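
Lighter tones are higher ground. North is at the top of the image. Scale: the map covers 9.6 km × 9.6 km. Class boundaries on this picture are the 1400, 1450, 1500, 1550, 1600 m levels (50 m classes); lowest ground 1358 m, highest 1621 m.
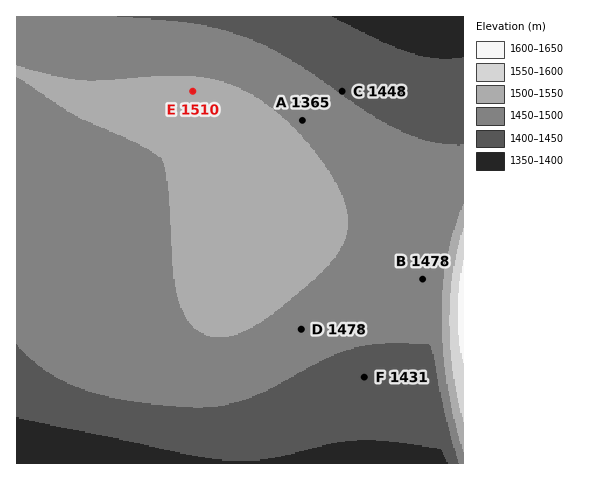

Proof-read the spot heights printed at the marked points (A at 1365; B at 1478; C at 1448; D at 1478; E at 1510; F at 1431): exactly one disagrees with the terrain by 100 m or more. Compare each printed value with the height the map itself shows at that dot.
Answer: A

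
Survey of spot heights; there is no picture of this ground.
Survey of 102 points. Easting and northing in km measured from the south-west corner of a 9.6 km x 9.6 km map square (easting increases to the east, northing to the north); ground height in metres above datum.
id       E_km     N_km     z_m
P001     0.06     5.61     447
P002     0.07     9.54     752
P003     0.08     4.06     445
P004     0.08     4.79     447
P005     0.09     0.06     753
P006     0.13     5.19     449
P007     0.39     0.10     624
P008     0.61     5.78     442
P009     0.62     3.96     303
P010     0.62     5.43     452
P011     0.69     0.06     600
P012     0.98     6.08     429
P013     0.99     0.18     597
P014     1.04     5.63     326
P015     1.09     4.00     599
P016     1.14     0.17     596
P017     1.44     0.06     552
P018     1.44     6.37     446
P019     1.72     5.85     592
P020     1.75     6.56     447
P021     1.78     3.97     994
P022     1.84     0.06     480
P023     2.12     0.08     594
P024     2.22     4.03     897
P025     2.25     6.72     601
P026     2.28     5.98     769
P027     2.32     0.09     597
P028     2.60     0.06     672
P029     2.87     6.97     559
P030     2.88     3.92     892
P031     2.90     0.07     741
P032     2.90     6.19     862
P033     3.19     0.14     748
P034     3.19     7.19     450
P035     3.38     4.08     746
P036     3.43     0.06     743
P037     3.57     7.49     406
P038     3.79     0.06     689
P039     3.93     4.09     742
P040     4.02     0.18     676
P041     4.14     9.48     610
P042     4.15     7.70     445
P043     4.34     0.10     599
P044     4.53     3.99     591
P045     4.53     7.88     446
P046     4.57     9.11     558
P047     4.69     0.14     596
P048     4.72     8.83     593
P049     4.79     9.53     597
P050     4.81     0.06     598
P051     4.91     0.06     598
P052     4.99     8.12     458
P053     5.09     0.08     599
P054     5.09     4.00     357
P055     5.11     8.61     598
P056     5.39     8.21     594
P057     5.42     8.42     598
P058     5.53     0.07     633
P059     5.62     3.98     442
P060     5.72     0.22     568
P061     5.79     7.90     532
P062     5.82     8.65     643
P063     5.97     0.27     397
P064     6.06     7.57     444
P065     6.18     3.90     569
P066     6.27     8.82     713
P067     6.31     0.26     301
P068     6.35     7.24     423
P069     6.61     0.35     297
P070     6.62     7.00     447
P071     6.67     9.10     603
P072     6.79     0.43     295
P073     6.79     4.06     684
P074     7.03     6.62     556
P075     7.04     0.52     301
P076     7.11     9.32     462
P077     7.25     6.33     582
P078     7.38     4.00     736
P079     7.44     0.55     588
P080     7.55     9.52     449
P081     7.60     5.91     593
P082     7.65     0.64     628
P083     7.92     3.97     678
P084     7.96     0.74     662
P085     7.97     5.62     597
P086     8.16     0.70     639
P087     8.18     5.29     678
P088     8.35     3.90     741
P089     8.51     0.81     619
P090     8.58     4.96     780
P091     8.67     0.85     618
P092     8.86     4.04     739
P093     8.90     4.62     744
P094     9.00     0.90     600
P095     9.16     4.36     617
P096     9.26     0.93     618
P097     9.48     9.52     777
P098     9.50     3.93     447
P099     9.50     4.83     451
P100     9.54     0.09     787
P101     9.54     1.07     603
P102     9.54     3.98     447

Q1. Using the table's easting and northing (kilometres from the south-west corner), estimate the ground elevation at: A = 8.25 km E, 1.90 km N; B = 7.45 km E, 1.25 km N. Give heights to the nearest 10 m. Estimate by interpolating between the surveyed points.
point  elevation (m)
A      590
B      600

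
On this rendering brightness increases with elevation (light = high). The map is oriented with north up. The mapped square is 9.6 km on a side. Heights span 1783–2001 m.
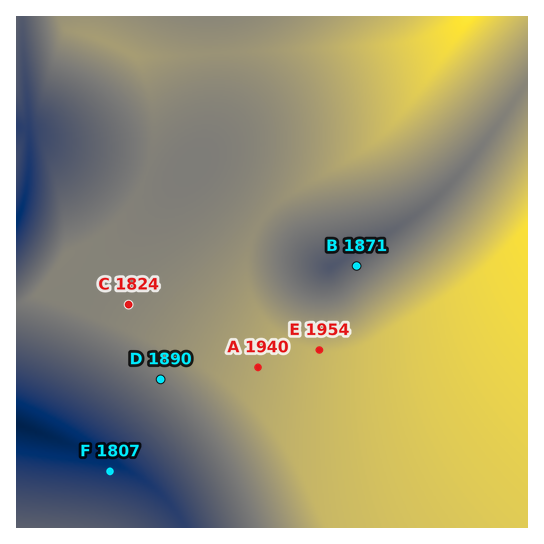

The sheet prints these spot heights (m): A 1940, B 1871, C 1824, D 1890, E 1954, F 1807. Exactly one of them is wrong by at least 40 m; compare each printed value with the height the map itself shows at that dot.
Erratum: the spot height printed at C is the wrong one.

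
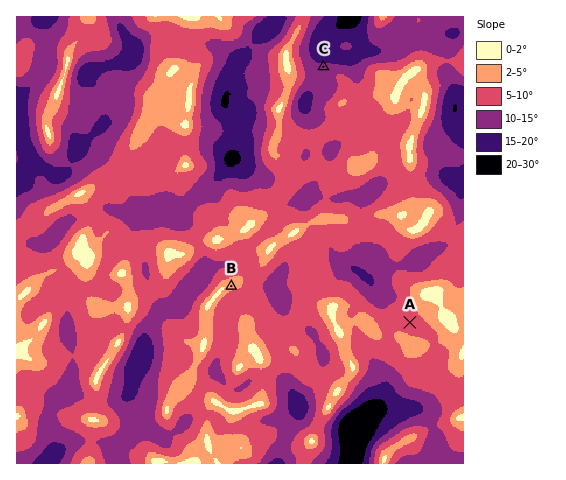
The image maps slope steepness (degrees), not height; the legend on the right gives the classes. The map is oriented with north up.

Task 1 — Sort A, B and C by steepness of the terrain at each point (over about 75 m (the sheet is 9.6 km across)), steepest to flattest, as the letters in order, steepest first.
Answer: C A B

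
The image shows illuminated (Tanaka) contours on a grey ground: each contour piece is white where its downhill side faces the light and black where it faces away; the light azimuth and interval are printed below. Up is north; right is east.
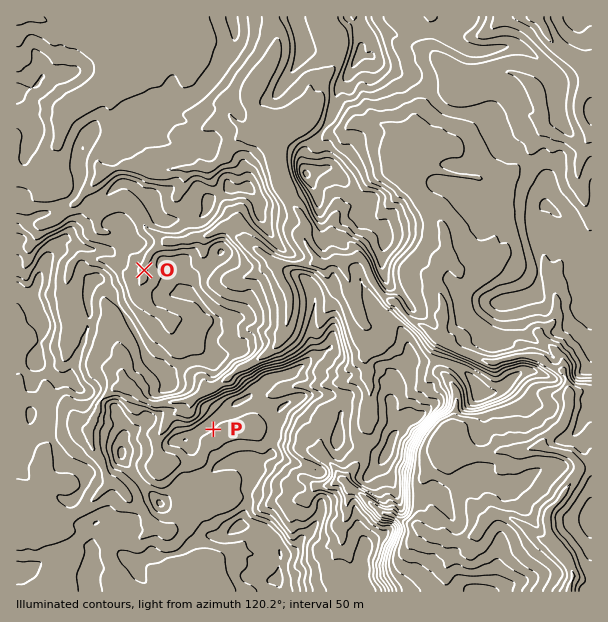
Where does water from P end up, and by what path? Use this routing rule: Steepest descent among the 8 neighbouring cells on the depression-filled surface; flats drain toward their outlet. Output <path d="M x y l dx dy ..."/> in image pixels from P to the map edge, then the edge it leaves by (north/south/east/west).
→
<path d="M213 429l3 3 0 5-12 12-4 12-5 3-9 0-1-2-11 0-1 2-6 0-9-12 0-14 4-6 6-13 5-5 3 0 1-1 9 0 5-6 0-6 1-2 2 0 4-4 9-5 3-3 3 0 6-3 3-3 5-1 13-12 3 0 9-5 8-6 4-1 17-15 0-3 4-6 0-3 2-2 0-6 1-1 0-20-1-1 0-3-3-6-3-3 0-18 4-5 27 0 2-1 15 0 4-3 26 0 3 1 7 8 0 3 6 10 0 3 3 3 0 2 11 10 6 3 18 18 12 6 7 8 3 1 5 0 1 2 5 0 12 12 6 3 3 0 4 3 3 0 5 3 7 1 2 2 10 0 6-3 12-2 2-1 12 0 1 1 8 0 6 3 7 8 3 1 5 0 0 2 6 6 1 3 0 7 2 2 0 19-2 2 0 4-1 2 0 3-3 6-14 12-1 0-5 4 0 3 8 6 6 0 1 2 12 3 8 7 1 3 0 6-6 8-1 4-5 5 0 1-1 0-3 3-3 8-11 10-1 3 0 17 3 4 0 3 3 5 0 3 1 0 14 13 0 5 1 1 0 3 3 6 0 5-1 1-3 12"/>
exit: south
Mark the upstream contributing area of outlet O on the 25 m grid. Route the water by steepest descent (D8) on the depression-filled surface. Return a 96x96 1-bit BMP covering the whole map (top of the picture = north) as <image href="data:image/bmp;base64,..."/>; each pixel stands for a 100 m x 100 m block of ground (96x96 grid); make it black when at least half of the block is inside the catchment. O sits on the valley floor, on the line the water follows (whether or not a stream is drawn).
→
<image width="96" height="96" href="data:image/bmp;base64,Qk2+BAAAAAAAAD4AAAAoAAAAYAAAAGAAAAABAAEAAAAAAIAEAAATCwAAEwsAAAIAAAAAAAAA////AAAAAAAAAAAAAAAAAAAAAAAAAAAAAAAAAAAAAAAAAAAAAAAAAAAAAAAAAAAAAAAAAAAAAAAAAAAAAAAAAAAAAAAAAAAAAAAAAAAAAAAAAAAAAAAAAAAAAAAAAAAAAAAAAAAAAAAAAAAAAAAAAAAAAAAAAAAAAAAAAAAAAAAAAAAAAAAAAAAAAAAAAAAAAAAAAAAAAAAAAAAAAAAAAAAAAAAAAAAAAAAAAAAAAAAAAAAAAAAAAAAAAAAAAAAAAAAAAAAAAAAAAAAAAAAAAAAAAAAAAAAAAAAAAAAAAAAAAAAAAAAAAAAAAAAAAAAAAAAAAAAAAAAAAAAAAAAAAAAAAAAAAAAAAAAAAAAAAAAAAAAAAAAAAAAAAAAAAAAAAAAAAAAAAAAAAAAAAAAAAAAAAAAAAAAAAAAAAAAAAAAAAAAAAAAAAAAAAAAAAAAAAAAAAAAAAAAAAAAAAAAAAAAAAAAAAAAAAAAAAAAAAAAAAAAAAAAAAAAAAAAAAAAAAAAAAAAAAAAAAAAAAAAAAAAAAAAAAAAAAAAAAAAAAAAAAAAAAAAAAAAAAAABgAAAAAAAAAAAAAADgABAAAAAAAAAAAAPwADgAAAAAAAAAAAPwAP/AAAAAAAAAAAPwAP/gAAAAAAAAAAP4Af/gAAAAAAAAAAP4Af/gAAAAAAAAAAP4A//gAAAAAAAAAAH8A//gAAAAAAAAAAH8B//wAAAAAAAAAAP8D//gAAAAAAAAAAP8D//AAAAAAAAAAAf8H/+AAAAAAAAAAAf8H/8AAAAAAAAAAAf8P/4AAAAAAAAAAAf8f/wAAAAAAAAAAAP+//gAAAAAAAAAAAP///gAAAAAAAAAAAP/8fwAAAAAAAAAAAH/8DwAAAAAAAAAAAH/4AAAAAAAAAAAAAD/wAAAAAAAAAAAAAD4AAAAAAAAAAAAAABgAAAAAAAAAAAAAAAAAAAAAAAAAAAAAAAAAAAAAAAAAAAAAAAAAAAAAAAAAAAAAAAAAAAAAAAAAAAAAAAAAAAAAAAAAAAAAAAAAAAAAAAAAAAAAAAAAAAAAAAAAAAAAAAAAAAAAAAAAAAAAAAAAAAAAAAAAAAAAAAAAAAAAAAAAAAAAAAAAAAAAAAAAAAAAAAAAAAAAAAAAAAAAAAAAAAAAAAAAAAAAAAAAAAAAAAAAAAAAAAAAAAAAAAAAAAAAAAAAAAAAAAAAAAAAAAAAAAAAAAAAAAAAAAAAAAAAAAAAAAAAAAAAAAAAAAAAAAAAAAAAAAAAAAAAAAAAAAAAAAAAAAAAAAAAAAAAAAAAAAAAAAAAAAAAAAAAAAAAAAAAAAAAAAAAAAAAAAAAAAAAAAAAAAAAAAAAAAAAAAAAAAAAAAAAAAAAAAAAAAAAAAAAAAAAAAAAAAAAAAAAAAAAAAAAAAAAAAAAAAAAAAAAAAAAAAAAAAAAAAAAAAAAAAAAAAAAAAAAAAAAAAAAAAAAAAAAAAAAAAAAAAAAAAAAAAAAAAAAAAAAAAAAAAAAAAAAAAAAAAAAAAAAAAAAAAAAAAAAAAAAAAAAA="/>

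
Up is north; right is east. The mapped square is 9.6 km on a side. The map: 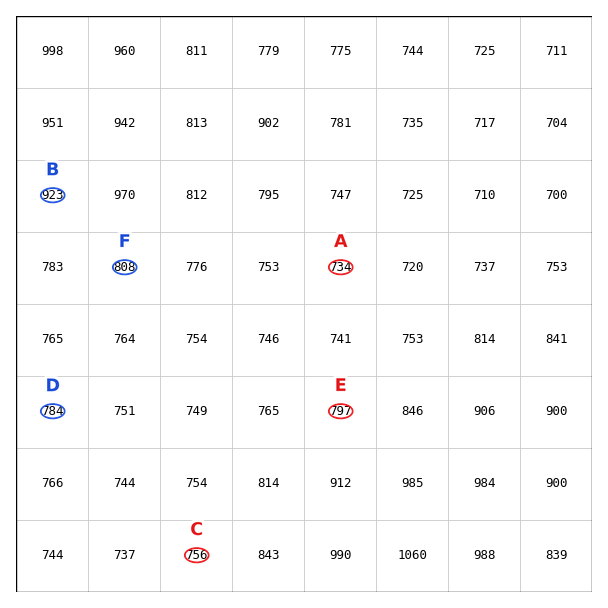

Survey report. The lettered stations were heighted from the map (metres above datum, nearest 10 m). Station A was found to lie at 730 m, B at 920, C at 760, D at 780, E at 800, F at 810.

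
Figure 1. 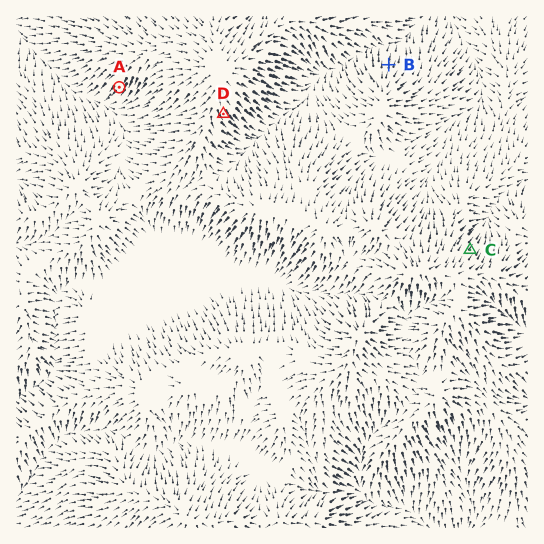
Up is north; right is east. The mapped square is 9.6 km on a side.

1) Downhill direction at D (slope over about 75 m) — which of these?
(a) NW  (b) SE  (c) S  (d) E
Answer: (b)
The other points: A SW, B N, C NE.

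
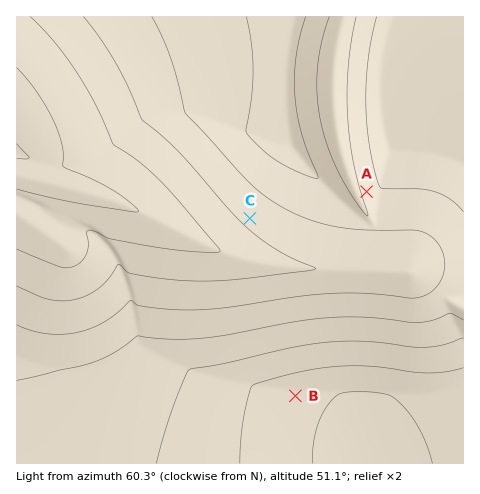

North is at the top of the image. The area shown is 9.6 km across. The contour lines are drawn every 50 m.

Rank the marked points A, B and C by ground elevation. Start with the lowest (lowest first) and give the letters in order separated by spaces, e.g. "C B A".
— B A C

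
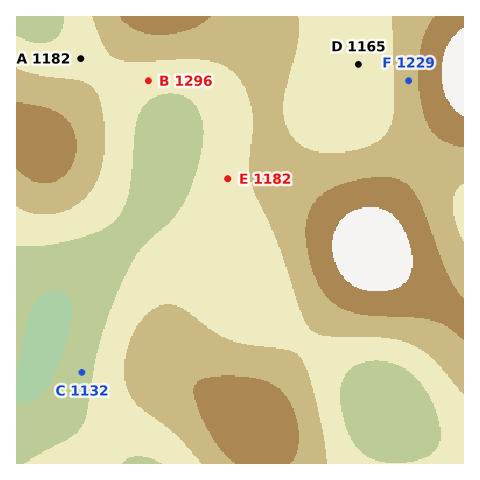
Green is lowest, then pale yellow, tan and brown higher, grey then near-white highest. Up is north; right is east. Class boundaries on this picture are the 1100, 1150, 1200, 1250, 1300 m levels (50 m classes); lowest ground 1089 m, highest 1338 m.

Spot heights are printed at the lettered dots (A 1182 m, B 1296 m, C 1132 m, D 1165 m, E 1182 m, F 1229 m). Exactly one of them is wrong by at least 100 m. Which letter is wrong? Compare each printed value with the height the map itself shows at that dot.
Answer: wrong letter B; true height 1171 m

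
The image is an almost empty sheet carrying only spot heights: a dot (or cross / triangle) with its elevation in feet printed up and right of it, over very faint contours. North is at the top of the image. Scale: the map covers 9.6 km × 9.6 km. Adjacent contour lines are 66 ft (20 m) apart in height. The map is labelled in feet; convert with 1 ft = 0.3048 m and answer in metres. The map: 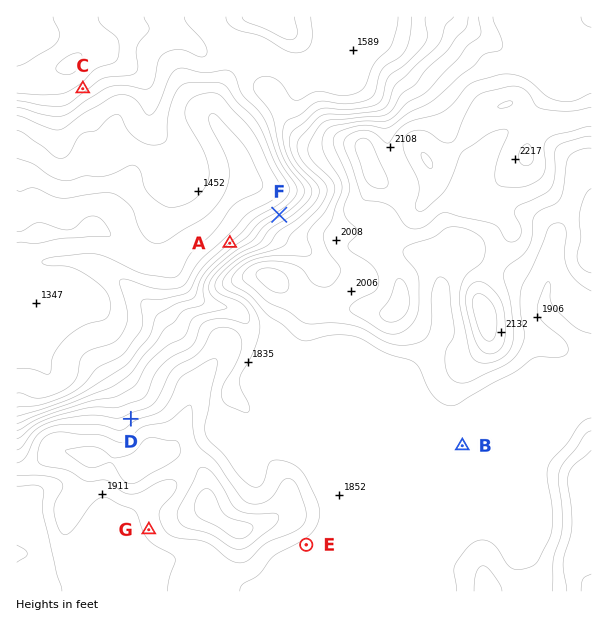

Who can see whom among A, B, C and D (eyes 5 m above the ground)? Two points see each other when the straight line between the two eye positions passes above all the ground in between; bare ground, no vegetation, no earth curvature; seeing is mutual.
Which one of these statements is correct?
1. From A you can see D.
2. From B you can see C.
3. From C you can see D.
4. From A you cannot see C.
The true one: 3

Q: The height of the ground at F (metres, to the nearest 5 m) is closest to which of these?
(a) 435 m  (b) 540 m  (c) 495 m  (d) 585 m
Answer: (c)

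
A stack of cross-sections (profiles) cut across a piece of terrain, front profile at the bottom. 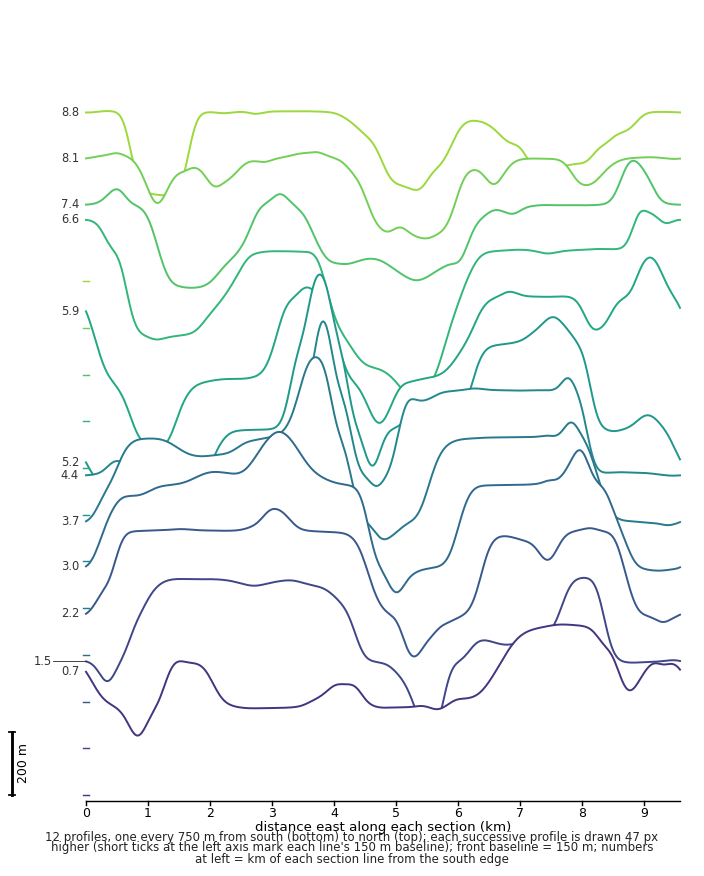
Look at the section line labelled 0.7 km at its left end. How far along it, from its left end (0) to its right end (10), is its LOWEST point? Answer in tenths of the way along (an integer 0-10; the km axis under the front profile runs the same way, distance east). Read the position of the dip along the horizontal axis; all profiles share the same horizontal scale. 1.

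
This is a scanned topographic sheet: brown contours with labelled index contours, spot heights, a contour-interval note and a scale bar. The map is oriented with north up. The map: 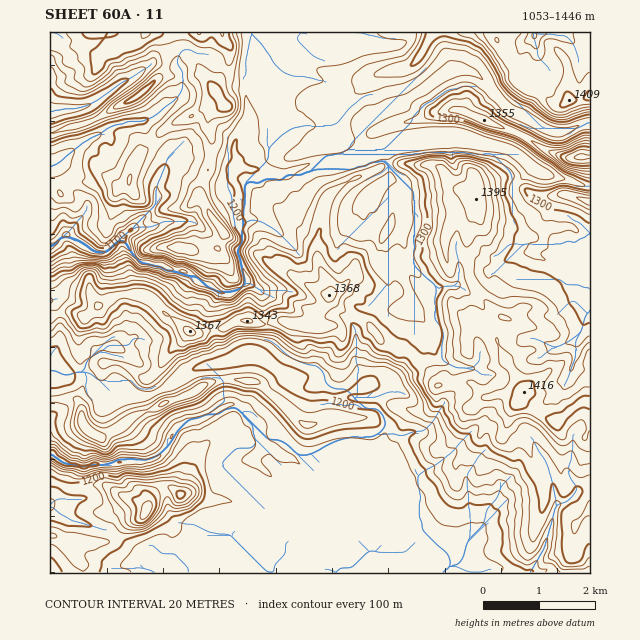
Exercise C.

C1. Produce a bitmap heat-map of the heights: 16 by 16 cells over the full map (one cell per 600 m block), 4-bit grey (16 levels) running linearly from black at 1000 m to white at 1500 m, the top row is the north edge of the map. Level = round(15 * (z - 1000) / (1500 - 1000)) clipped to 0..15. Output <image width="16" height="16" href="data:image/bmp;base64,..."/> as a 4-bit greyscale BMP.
<image width="16" height="16" href="data:image/bmp;base64,Qk32AAAAAAAAAHYAAAAoAAAAEAAAABAAAAABAAQAAAAAAIAAAAATCwAAEwsAABAAAAAAAAAAAAAAABEREQAiIiIAMzMzAERERABVVVUAZmZmAHd3dwCIiIgAmZmZAKqqqgC7u7sAzMzMAN3d3QDu7u4A////AHZVVVVVVVZ5Z4ZVVVVVZ4lniGVVVVZ3mUVVVVVVZ4mqeHZVV2Zoq7xmd3ZmZnq8y2d4dmiImbu6iYqZmqmJu7l5l2aKqYmqmTRXh4mYiqmJRVaHeIeKuolWdnZ3h4q5iVZ3dnd3eIibZ3eHd3d4mZp3eIh3eIeJvImYmHd3iJu7"/>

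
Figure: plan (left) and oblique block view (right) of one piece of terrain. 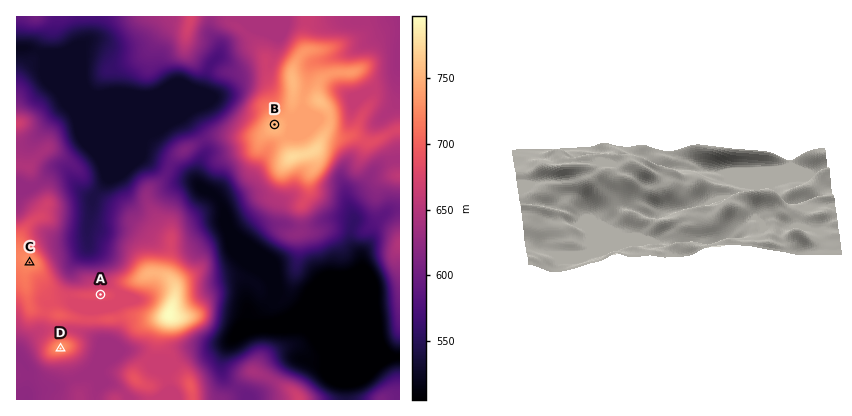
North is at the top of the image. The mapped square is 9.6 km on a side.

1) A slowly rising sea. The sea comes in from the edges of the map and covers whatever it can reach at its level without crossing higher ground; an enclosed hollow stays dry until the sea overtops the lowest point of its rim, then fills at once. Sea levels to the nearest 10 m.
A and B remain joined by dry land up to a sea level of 590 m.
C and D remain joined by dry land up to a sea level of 670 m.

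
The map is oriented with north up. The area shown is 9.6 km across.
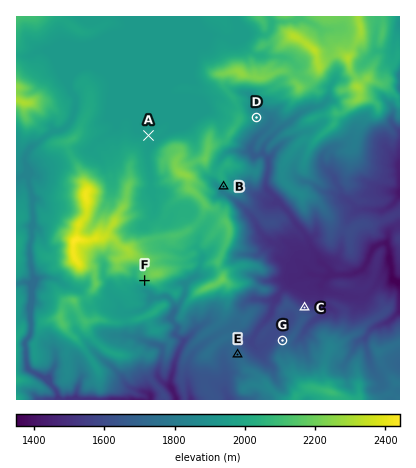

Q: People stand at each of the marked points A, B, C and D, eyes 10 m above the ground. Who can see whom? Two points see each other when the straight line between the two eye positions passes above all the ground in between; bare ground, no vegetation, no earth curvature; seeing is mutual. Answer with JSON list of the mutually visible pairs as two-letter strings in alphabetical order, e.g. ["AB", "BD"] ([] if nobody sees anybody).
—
["BC", "CD"]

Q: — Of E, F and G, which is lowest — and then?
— G E F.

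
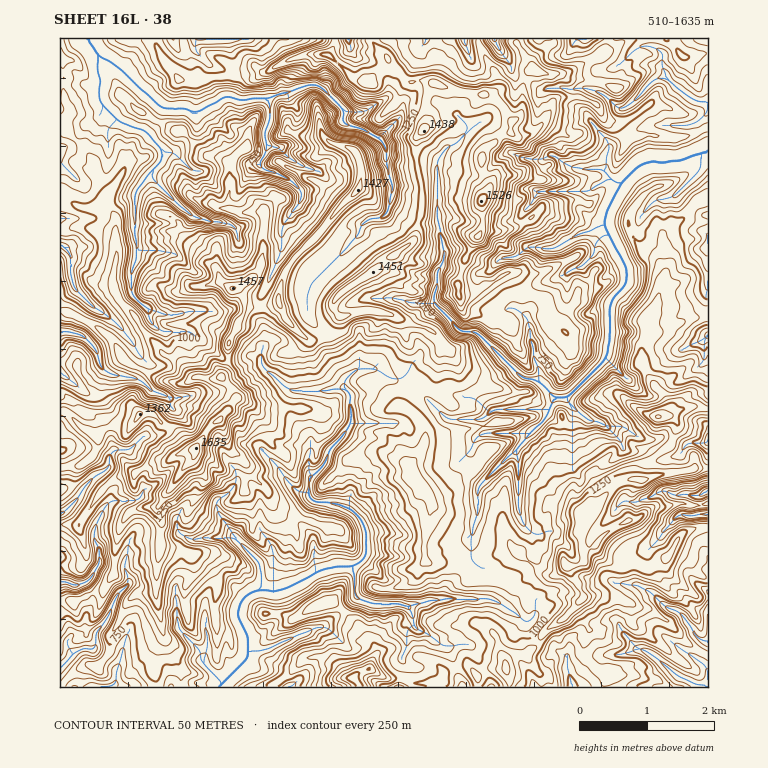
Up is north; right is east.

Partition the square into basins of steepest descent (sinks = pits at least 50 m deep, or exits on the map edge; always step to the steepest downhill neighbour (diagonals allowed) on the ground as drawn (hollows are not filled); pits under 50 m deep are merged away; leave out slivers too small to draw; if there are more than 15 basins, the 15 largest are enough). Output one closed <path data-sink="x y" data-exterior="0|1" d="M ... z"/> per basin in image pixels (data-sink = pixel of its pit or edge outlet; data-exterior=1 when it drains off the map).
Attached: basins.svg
<path data-sink="708 151" data-exterior="1" d="M437 84l-3 0-6 8-2 33-10 14 0 24 7 33-2 19-3 7-2 13-9 11-14 10-8 4-10 12-31 18-9 10-2 6 8 11 20-7 14 0 20 6 15 8 22 7 11 12-2 7-21 16-11 13-8 25 2 5 4 0 9 7 9 12-2 20-14 19 4 10 18 24 0 10-6 28 0 21 2 2 27 0 12 7 8 9 21 0 7-6 5-11 11-9 22 19 12 5 14-10 10 0 7-5-3-32 25-35 10-9 6-4 24-2 3-16 23-18 5-15 0-9-7-6-8 1 5-3 2-10-27-38 0-10 7-20-2-15 12-19 8-29 0-20-3-8 0-10 11-11 7-2 16-20 11-5 0-67-4-1-12 7-13 3-37-3-15 5-11-15-8-4-6-6-8-12-11-5-24 0-6 4-8 18-13 13-15 3-6-4 1-10-6-12-13-12-8-4-24-2z"/><path data-sink="221 687" data-exterior="1" d="M278 302l-13 5-20-1-1 9-14 23-1 22-7 16 13 18 0 5-13 19-10 6-7 9-10 15-2 10-12 12-23 37 3 12 0 31-5 23 0 26 8 40-6 10-4 10 2 28 117 0 27-25 10-5 9 0 17 8 10 12 7 2 6-7 11-3 13 8 7 2 10-2 12 5 22 2 8-3 1-6 4-5 11-3 8-2 12 11 12-7 15 0 2-10 8-4 12 0 9-9 5-10 9-9 12-7 21-23-5-14-11-17-17 10-10-5-23-19-10 9-9 15-24 2-8-9-12-7-27 0-2-2 0-21 6-28 0-10-18-24-4-10 14-19 2-20-12-15-10-4-2-5 8-25 11-13 21-16 2-7-3-5-8-7-22-7-15-8-20-6-14 0-22 7-8 19-21 5-8-5-16-16z"/><path data-sink="87 39" data-exterior="1" d="M155 38l-95 0 0 87 4 1 23 23 6 12 2 12 14 18-2 14 10 17-2 1 2 34-5 22 7 21 17 16 6 14 16 15 5 9 12 4 17 18 27 2 8-11 3-29 14-23 2-10 2 2 17 0 13-5 8 18 16 16 8 5 17-3 6-5 7-17-7-10 2-6 16-15 24-13 10-12 8-4 21-17 7-24 2-15-2-19-5-18 0-24 10-14 0-28 4-9 5-5-13-2-13 1-21-22-1 5-19 17-9-1-5-2-25-24-27 0-19 7-16 10-14-3-10 5-19 3-42 4-6-5-15-20-5-10z"/><path data-sink="708 102" data-exterior="1" d="M667 38l-46 0-5 9-52 27-20 0-12-3-6 5-3 9 0 24-2 5-10 10 0 8 6 4 15-3 13-13 8-18 6-4 24 0 11 5 8 12 6 6 9 4 10 15 15-5 37 3 29-10 0-74-24 3z"/><path data-sink="708 687" data-exterior="1" d="M605 596l-19 0-8 6-1 7 11 18-5 17 0 10 13 15 13 6-4 8 1 4 102 0 0-32-19-10-24-25-15-10-15-4-19-8z"/><path data-sink="60 332" data-exterior="1" d="M64 310l-4 1 0 49 2 3 14 2 2 7 7 10 13 16 2 16 8 13 6-2 16 2 10-13 12 0 10 10 12 5 10 13 6 7 4 0 16-23 9-6 15-17 1-9-14-18-2 2-22-2-12 7-27-3-11-9-19-8-8-8-5-12-12-12z"/><path data-sink="65 247" data-exterior="0" d="M65 199l-5 1 0 110 12 4 31 17 12 12 5 12 8 8 19 8 11 9 27 3 7-5 4 0-21-20-8-2-6-4-3-7-16-15-6-14-17-16-4-7-3-14 5-22-2-12 0-22 2-1-3-9-8-9-7 3-18 0z"/><path data-sink="60 668" data-exterior="1" d="M157 507l-12 0-12 3-9 9-9 27-1 29-11 16-14 3-12 7-17 1 0 85 14-15 12-7 10 2 13-13 1-18 12-20 5-14 11-9 15 0 3-3 0-17 5-23 0-31z"/><path data-sink="60 582" data-exterior="1" d="M194 451l-15 3-14 9-12 0-18 11-9 0-12 5-14 13-21 33-19 1 0 75 17 0 28-13 9-13 1-29 9-27 9-9 12-3 13 0 23-37 12-12z"/><path data-sink="708 641" data-exterior="1" d="M594 545l-11 6 0 11-15 5 16 31 2-2 30 2 19 8 15 4 15 10 24 25 17 10 2-1 0-56-12-2-24-18-7-11-1-6-12 6-9 0-5-3-20 2-13-7z"/><path data-sink="60 514" data-exterior="1" d="M152 414l-12 0-10 13-10-2-12 2-11 9 1 7-3 10-19 16-5 20-11 10 0 26 19 0 21-33 14-13 12-5 9 0 18-11 12 0 14-9 16-4-5-1-16-20-12-5z"/><path data-sink="708 247" data-exterior="1" d="M708 197l-11 4-16 20-7 2-11 11 0 10 3 8 0 20-8 29-12 19 0 8 2 4 22-5 21-10 17-2z"/><path data-sink="92 687" data-exterior="1" d="M155 591l-2 2-15 0-11 9-5 14-12 20-1 18-13 13-10-2-12 7-11 11-1 4 94 0-2-28 10-23-3-9 0-10z"/><path data-sink="708 335" data-exterior="1" d="M708 316l-22 3-16 8-22 5-2 5-5 18 0 10 27 38-3 12 5 0 7-5 12-3 8-12 11-4z"/><path data-sink="495 39" data-exterior="1" d="M515 38l-36 1 0 5 18 34 0 10-6 6-6 1 16 8 11 18 9-7 2-29 3-9 8-6z"/>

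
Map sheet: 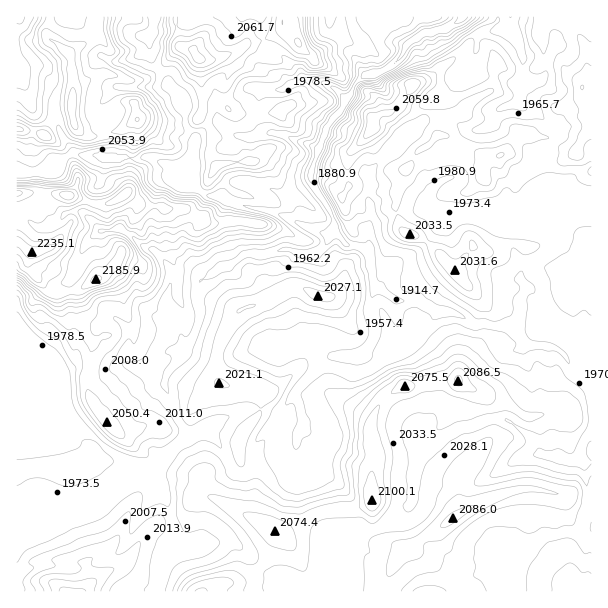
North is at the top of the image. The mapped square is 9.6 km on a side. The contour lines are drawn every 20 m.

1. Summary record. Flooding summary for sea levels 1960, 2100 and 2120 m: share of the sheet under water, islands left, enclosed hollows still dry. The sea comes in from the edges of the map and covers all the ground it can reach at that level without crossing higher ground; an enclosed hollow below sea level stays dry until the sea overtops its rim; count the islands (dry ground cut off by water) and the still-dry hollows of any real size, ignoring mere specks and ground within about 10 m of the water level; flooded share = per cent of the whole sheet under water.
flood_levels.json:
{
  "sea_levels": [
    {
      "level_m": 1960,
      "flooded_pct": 12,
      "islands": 0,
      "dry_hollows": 0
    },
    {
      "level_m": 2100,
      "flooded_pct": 92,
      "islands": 1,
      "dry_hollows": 0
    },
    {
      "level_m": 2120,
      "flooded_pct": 93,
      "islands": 1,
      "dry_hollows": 0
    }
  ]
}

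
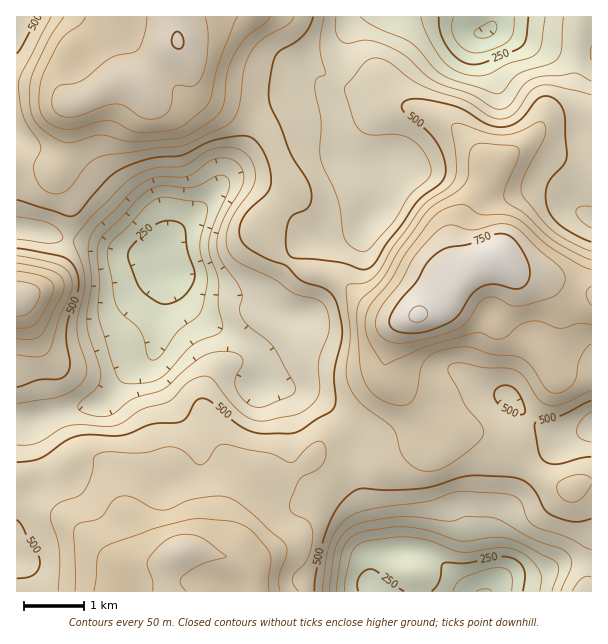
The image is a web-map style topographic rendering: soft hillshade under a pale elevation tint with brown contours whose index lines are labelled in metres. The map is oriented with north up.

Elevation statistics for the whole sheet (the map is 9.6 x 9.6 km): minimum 140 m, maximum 810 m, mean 510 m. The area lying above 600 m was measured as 21.9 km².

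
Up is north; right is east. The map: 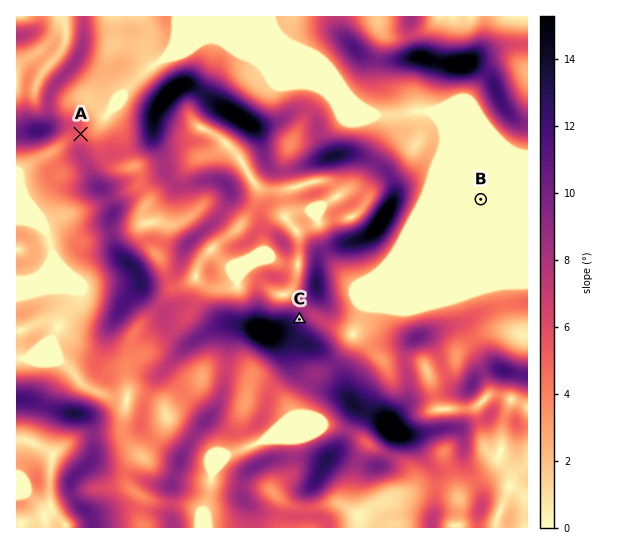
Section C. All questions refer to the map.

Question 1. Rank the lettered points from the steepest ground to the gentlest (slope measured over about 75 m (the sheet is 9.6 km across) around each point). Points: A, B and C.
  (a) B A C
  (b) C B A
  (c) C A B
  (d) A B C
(c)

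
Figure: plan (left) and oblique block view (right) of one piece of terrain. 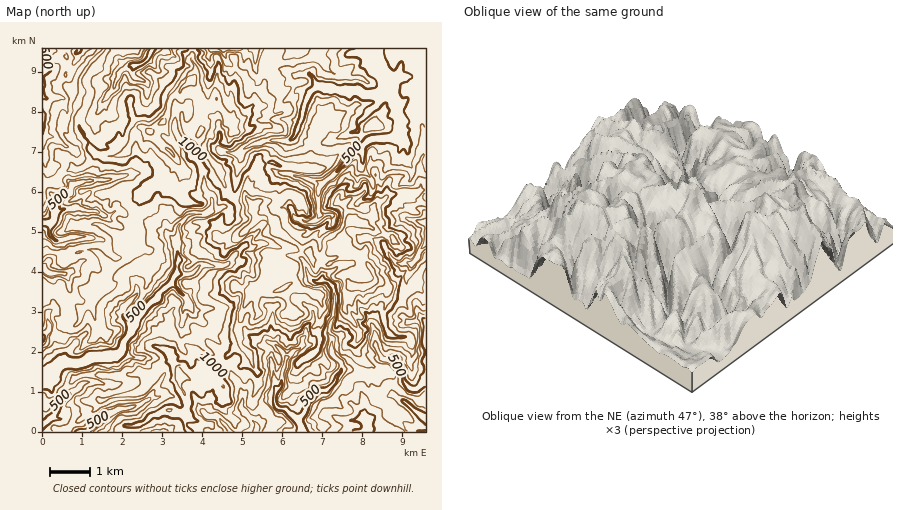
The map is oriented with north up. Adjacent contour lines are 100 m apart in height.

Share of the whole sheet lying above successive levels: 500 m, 94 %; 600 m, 83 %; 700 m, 71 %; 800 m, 58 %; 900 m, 41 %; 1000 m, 27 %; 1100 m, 17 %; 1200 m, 10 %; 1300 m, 4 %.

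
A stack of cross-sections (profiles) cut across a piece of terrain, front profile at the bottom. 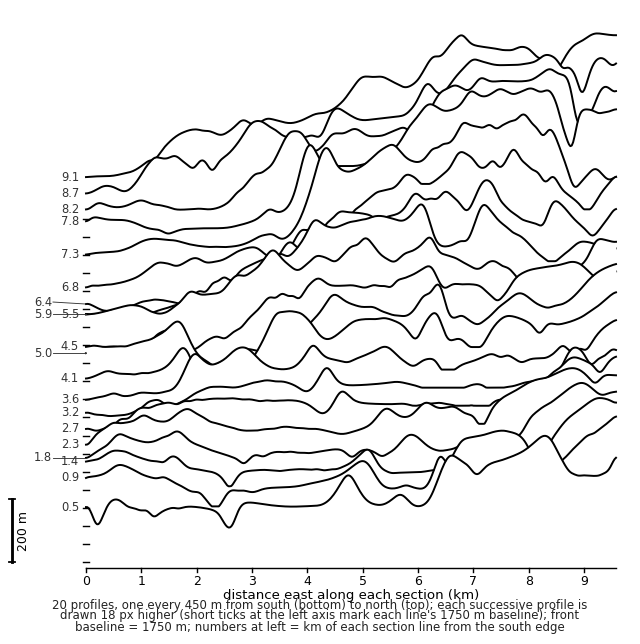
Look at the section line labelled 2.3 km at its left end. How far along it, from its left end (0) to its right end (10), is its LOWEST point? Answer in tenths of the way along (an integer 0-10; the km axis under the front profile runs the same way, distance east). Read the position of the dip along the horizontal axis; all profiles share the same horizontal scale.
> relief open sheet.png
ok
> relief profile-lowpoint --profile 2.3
0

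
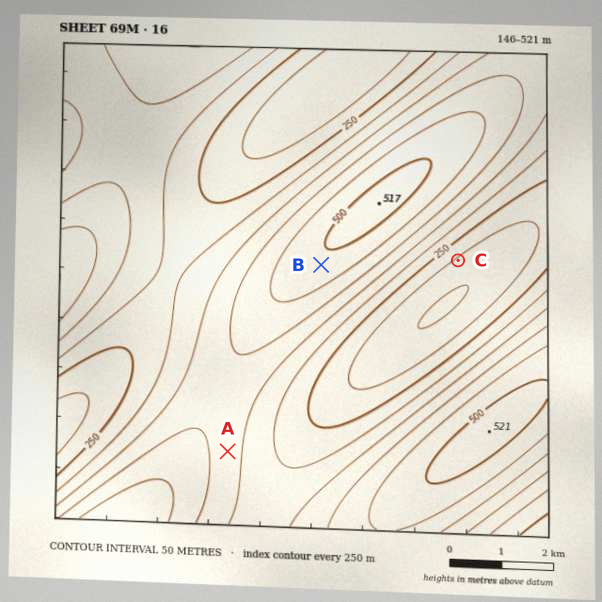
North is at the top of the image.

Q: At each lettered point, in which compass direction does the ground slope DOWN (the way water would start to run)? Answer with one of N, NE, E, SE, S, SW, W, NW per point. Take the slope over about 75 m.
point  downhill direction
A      E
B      S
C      SE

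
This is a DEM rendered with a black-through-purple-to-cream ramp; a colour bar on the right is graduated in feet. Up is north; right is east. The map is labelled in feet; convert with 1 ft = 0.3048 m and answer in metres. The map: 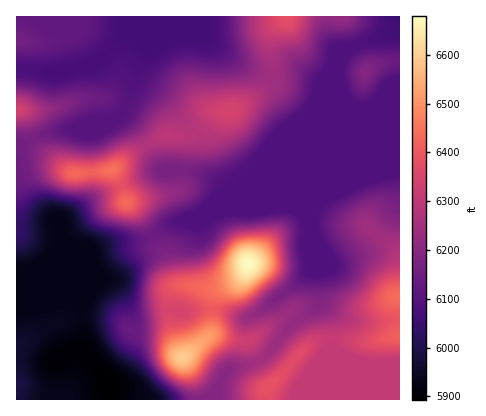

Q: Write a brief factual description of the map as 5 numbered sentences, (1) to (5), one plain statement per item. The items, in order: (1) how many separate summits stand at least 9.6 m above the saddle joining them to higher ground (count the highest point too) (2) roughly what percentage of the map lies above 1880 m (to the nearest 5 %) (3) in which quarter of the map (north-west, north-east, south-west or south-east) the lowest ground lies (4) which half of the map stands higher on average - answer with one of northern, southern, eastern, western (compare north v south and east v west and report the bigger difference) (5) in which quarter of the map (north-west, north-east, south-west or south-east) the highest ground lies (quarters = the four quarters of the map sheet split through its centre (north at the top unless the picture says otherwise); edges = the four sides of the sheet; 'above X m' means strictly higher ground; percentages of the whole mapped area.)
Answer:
(1) 12 summits rise at least 9.6 m above their surroundings.
(2) Roughly 45 % of the ground is higher than 1880 m.
(3) The lowest point lies in the south-west quarter of the map.
(4) Taken as a whole, the eastern half is higher than the western.
(5) The highest ground is in the south-east quarter.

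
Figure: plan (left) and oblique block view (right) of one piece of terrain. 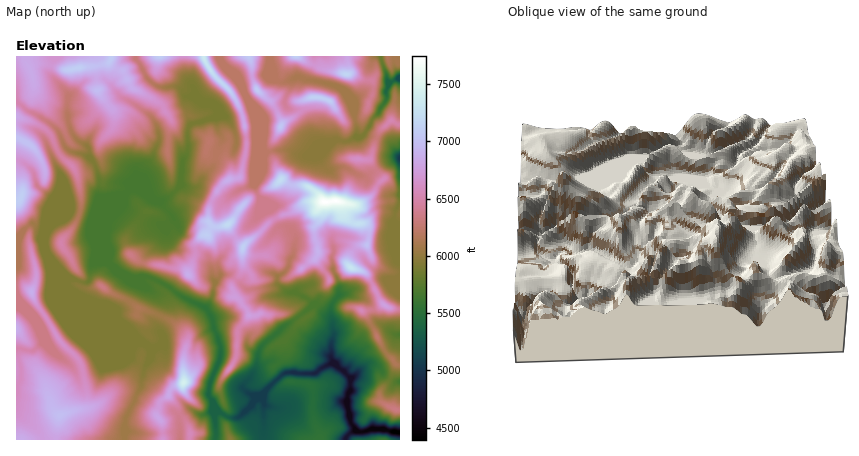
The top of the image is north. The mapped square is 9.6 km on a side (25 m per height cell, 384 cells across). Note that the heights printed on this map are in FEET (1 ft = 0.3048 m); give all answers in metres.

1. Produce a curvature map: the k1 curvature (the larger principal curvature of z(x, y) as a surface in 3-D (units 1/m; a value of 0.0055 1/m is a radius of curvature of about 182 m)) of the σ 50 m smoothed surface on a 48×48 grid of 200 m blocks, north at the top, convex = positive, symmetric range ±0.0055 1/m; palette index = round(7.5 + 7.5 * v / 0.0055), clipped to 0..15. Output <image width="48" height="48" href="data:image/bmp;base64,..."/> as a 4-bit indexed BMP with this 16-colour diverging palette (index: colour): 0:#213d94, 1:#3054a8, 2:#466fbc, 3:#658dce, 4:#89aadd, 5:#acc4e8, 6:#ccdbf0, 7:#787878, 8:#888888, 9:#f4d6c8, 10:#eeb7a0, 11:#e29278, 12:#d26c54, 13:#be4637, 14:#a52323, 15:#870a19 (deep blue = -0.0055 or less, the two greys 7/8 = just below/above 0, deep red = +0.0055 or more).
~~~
<image width="48" height="48" href="data:image/bmp;base64,Qk32BAAAAAAAAHYAAAAoAAAAMAAAADAAAAABAAQAAAAAAIAEAAATCwAAEwsAABAAAAAAAAAAlD0hAKhUMAC8b0YAzo1lAN2qiQDoxKwA8NvMAHh4eACIiIgAyNb0AKC37gB4kuIAVGzSADdGvgAjI6UAGQqHAIiIiIiIh4iIibiLu4jbqIiIiYiamsq8uYiIiIiJiHeIiLiMnInoiIiIh4iJzIx4qHiIiYeIh4iJm7mMipy3mYiId4mIyM6qqniImZmZiIiJq4e5m3jaeZiId4mJuJqYvYiImIiZqYiIi6mp/IzIqJiId5mKh6vd2niJiIiImpiIiduPl56ImImXd4mKqamseYiJiIiZiamXh53rmK9niqi6iJmJuJl9iXiJiJi5eJmIiInep4+HiJuM3My5uZl6uYiZmIjIaIiYiHfa2Yr4h4q3eJirmpmZm4mZh4rId3eIeHfZrJffmYmru7uniaiHnJmYd56Yh3d5iIfKqpd/uYmIiImYqYmI6XmYivmIiIeIiHe8qZh/iYqYiHiYqYh9p5uHj4eIiHeIiHetiYePnIiZiIeYmYifiKmH6nd4iHd4h3isp4idmLh4mIeIiJfaeKiJ+HeId4iJh4qqmYiayJl3iZiHh4jIeKiPl4eId4iZiqmJiHd3vd7uuKl3iJyYmIfbeHd4h3eaqXeYh4iJ2amJu4mJ3/3M/4n3d3iHiJu4h4mIiZvMuXeIiJeYmYh/h53Hd4iJncmHeJiInZqreZiHeJq6Z3fcd6roh4ma6nd3iYeJ+5i6iqqKh3feeGf3d4f4iIrZqIiHd4iup3eai5qc+obdu4/GiGf4h5+HiIiZve3Ll3iouXiqj8rWn/yqmHnoiMt3iJrMu5qquIipyJqoiLyZ3Yfpd423i9mIh4zKiGiJuJl56JmZiIypmpnneI6YnKeIiIqImHecyLh6+niYh42XmK23d454m9h3iImHiHh3vKeLjseIh4yHh3rHd5uYiLx3iIiYd3h4qr3ZZ8t3d6x3ibvIh5iYh36HiIiIiIh3nLjMd3zJdpuau7vHeKmXd3q4h3d4mYd4i7d+p3eMyZuImJqZiKl3h3nId3eJh3iImdeK+od3nKvd3uyImaq5eHrHeHiIiIiYd+l3rqiIh4vLqXrneJuMmHyoiIiIeImHh5+Xl7/JvP2Ie3ari5uPmH2ZiHeHd4uIl4rsuHjdu6eHa4d92Il/l46ZmYh3d4yIqIe5x3fLl4d3iYiLuoieieuIqHd3eJx4mYio93jYh3eJmarIiHfLj5iIx3d3iKt3ioiX+Imod3d5vcvXh3rYq4uZx3d5mLqIioiX+IqYeId4iHfZi7yY2LiJyomaiKqYiZiX6Yroh3d3iXe7aZiLuKmom5mImJqouZiY+Hf7h3eHi4muiInKi4mpeZiIp4yXiJiI+Ie/mHh3rZuL/bqIqHiJiJiaiLyJmId4+HbK23d4+Y2nyZiaiIiIiqqYismIeId/x3nWiYh+uHzHuoqZiIiIqoh4vKl3iHePiK643/7/mHnajImYiHabuXi9uYqIeIf7i/url7qZl4jZjoiYh5iZmJm5eYmHeJ/of6aIeIiHeanKfImYeaiJiIqpi6l3eP13f2eJd4ib39q8qYmYrczKmZq3i5dnbPeHf4iJh6zKqqeczIiId4iIipl6rMurv3e8zZiL7rmHipiZyQ=="/>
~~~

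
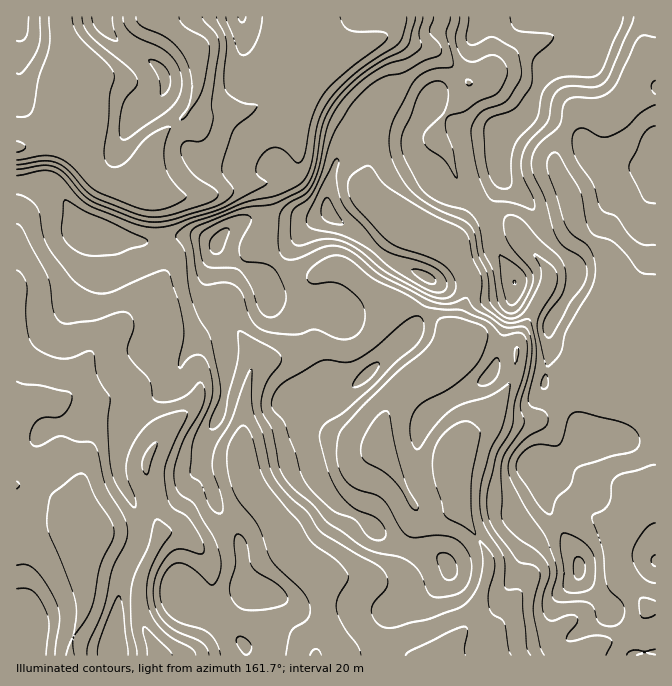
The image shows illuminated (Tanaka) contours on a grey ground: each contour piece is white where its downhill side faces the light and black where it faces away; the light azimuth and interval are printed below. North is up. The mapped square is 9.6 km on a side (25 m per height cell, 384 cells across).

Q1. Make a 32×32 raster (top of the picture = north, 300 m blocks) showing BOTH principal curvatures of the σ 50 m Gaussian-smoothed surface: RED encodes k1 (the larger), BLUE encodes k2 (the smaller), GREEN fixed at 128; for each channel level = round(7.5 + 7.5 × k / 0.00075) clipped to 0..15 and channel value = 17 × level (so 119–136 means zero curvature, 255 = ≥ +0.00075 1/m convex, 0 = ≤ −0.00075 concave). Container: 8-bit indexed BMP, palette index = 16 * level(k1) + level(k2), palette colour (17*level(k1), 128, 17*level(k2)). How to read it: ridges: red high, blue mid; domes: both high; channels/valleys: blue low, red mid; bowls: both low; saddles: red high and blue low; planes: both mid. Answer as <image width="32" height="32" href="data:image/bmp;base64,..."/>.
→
<image width="32" height="32" href="data:image/bmp;base64,Qk02CAAAAAAAADYEAAAoAAAAIAAAACAAAAABAAgAAAAAAAAEAAATCwAAEwsAAAABAAAAAAAAAIAAABGAAAAigAAAM4AAAESAAABVgAAAZoAAAHeAAACIgAAAmYAAAKqAAAC7gAAAzIAAAN2AAADugAAA/4AAAACAEQARgBEAIoARADOAEQBEgBEAVYARAGaAEQB3gBEAiIARAJmAEQCqgBEAu4ARAMyAEQDdgBEA7oARAP+AEQAAgCIAEYAiACKAIgAzgCIARIAiAFWAIgBmgCIAd4AiAIiAIgCZgCIAqoAiALuAIgDMgCIA3YAiAO6AIgD/gCIAAIAzABGAMwAigDMAM4AzAESAMwBVgDMAZoAzAHeAMwCIgDMAmYAzAKqAMwC7gDMAzIAzAN2AMwDugDMA/4AzAACARAARgEQAIoBEADOARABEgEQAVYBEAGaARAB3gEQAiIBEAJmARACqgEQAu4BEAMyARADdgEQA7oBEAP+ARAAAgFUAEYBVACKAVQAzgFUARIBVAFWAVQBmgFUAd4BVAIiAVQCZgFUAqoBVALuAVQDMgFUA3YBVAO6AVQD/gFUAAIBmABGAZgAigGYAM4BmAESAZgBVgGYAZoBmAHeAZgCIgGYAmYBmAKqAZgC7gGYAzIBmAN2AZgDugGYA/4BmAACAdwARgHcAIoB3ADOAdwBEgHcAVYB3AGaAdwB3gHcAiIB3AJmAdwCqgHcAu4B3AMyAdwDdgHcA7oB3AP+AdwAAgIgAEYCIACKAiAAzgIgARICIAFWAiABmgIgAd4CIAIiAiACZgIgAqoCIALuAiADMgIgA3YCIAO6AiAD/gIgAAICZABGAmQAigJkAM4CZAESAmQBVgJkAZoCZAHeAmQCIgJkAmYCZAKqAmQC7gJkAzICZAN2AmQDugJkA/4CZAACAqgARgKoAIoCqADOAqgBEgKoAVYCqAGaAqgB3gKoAiICqAJmAqgCqgKoAu4CqAMyAqgDdgKoA7oCqAP+AqgAAgLsAEYC7ACKAuwAzgLsARIC7AFWAuwBmgLsAd4C7AIiAuwCZgLsAqoC7ALuAuwDMgLsA3YC7AO6AuwD/gLsAAIDMABGAzAAigMwAM4DMAESAzABVgMwAZoDMAHeAzACIgMwAmYDMAKqAzAC7gMwAzIDMAN2AzADugMwA/4DMAACA3QARgN0AIoDdADOA3QBEgN0AVYDdAGaA3QB3gN0AiIDdAJmA3QCqgN0Au4DdAMyA3QDdgN0A7oDdAP+A3QAAgO4AEYDuACKA7gAzgO4ARIDuAFWA7gBmgO4Ad4DuAIiA7gCZgO4AqoDuALuA7gDMgO4A3YDuAO6A7gD/gO4AAID/ABGA/wAigP8AM4D/AESA/wBVgP8AZoD/AHeA/wCIgP8AmYD/AKqA/wC7gP8AzID/AN2A/wDugP8A/4D/AJbHgaXYyIFyc4S3mJiHdXaHh5aGhnSnl5eWuLiEg7e3lsiDgufWgKfItpeHhoaXhYeImJeHh4SHdoXGhaXHo3a4qJVzteSQ2qiFlZeXuKeEmJiYl6eHlJSWlOeUg9i2dKiWhXWk5ZDqqZWmubinhIaGhoaGlrm4kMdylfjYlIKlloaGhpT3gMeogpW2hnV2doV0hYaHyalwpYVi1+qDhLmXh4d3dMazo5Rzp7iGdYWFhqjHtbeploC2p5Xnt4SFqJd3d3d1lcZzdJe3qIV1dZenyLh1dZWCpMiFtqaFhoWXmId3h4TXpKWGuLeFhIR2x8enl3SWhnLHlpbHhnaHh4aFh4d1pueDlbnHlnSDp8johXaWhLeFg6alp6eYh4d2doeGh3S2xnKVyLeFdJW5p7dldoaWtnWFhMjbqJaGhoaGl5eHhabXc4LH1nRzhreWp3V3dqa2dHaDlsimlamnqKaHmJeXldiWcYL3xnGWp6eVhXV2luh0dXR0s4SXqJeYhoaGdoeGl7angaL3kLmomKfHg3SUyNaWg4D3laaGdoZ2h3eGdod2dqincPaApqmXh8f3goOEltfokMTYhnd3h3eHh4eFmIiHl6dx+HKEhZaHhdf3hIN1dNezkPZ2d4eHh4aImIaGiIiHlpT4goWFloaEgsbopYV1lbJQ9oWHh3eHhpiXh4WGh3aGp6WTuKeGhrmVhLjGYmJQ4rD5lYWIh4eGh5eHh4WHdoandYXIl5anuZZ0cbDE0vX80LH2g4aHd3Z2l4eYh4aGlbZ1lemGdYeWgYCj+fmQdPn5cObGhIaHdYeXh4iIh3WE17a1pqSEc3GS9/jno4Cl9rWA1tiDdpeFiJiYh5e4pZPqyHR1trdzg/bVc4Jzcfi1cMbGk3SHp4WXmLjo9+Xl9vj51pSWx+f3xnN1g3Jz9oKU53SEl6eXdobX9aRwYHCAcJD11dbl+ZVyhYOV6MW1lOenc4WohpfX6PhwgIR2h4WEk5KCcGD3c3WWpumndKbYt4R0had1l8T3soGnlnWWqKeXmIiHYPa2lYW3p4aEuNd1ZIS4p6aocJCDdabHc5W5hoeIiIdw97eFlch3doW3xoVklMiGdriXl4d2heimgYSGh5eYh4DXt3aFuIaGpbnY2Kajl3aGp6iGd4aFqNjIkaWVlYWHhKP4l4SWyJWDlpXXp2RzhHaFt3V3hoaFhdikgsiYh4Z3grT4ppW5uHN0dbbFdJe1hJi3hXZ1dJXH2ZNxx5eHh4aGgZLoppeitHRklsnX2biDh8mVhIPH97eVglOlxoaHh4eGcnCTkoPqloaUlYaG14R1yISCuPiEY4SlpbfZhXd3h5iXhXLHlMeml6iXhnbIppQ="/>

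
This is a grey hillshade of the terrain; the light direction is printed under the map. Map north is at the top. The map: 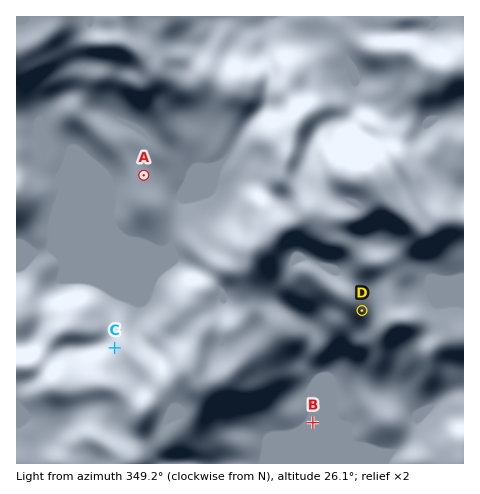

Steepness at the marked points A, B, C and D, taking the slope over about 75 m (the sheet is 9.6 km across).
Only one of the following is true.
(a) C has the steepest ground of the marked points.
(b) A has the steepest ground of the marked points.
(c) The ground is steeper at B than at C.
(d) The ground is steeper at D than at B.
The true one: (d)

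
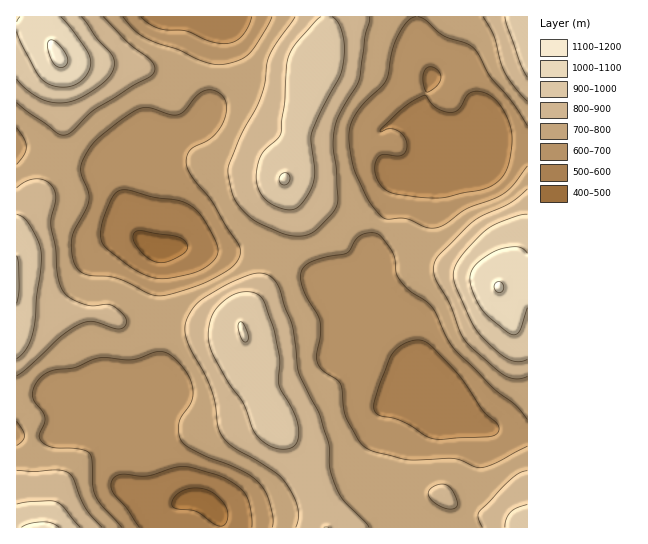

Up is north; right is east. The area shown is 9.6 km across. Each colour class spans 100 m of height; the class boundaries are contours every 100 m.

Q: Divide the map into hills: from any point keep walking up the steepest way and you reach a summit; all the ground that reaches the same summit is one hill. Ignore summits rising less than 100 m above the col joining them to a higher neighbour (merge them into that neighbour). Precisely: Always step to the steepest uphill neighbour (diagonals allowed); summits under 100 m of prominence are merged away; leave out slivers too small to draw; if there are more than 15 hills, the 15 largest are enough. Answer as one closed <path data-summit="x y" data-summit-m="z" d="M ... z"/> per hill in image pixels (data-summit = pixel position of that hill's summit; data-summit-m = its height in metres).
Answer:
<path data-summit="243 333" data-summit-m="1002" d="M185 247l-25 3 1 68-2 16 0 48-42 11 12 4 31 38 4 24 13 32 8 8 16 0 5 2 10 10 6 17 191 0 0-5-12-37 0-24 4-13 11-19 23-23 0-9-6-11-23-22-35-26-56-60-13-8-48-22-39 3z"/><path data-summit="285 179" data-summit-m="1005" d="M417 16l-195 0-14 99-15 14-20 10-14 4-17-2-27 24 1 14 21 55 9 9 12 6 27-2 34 5 22-3 22 2 26 10 26 15 11 11 2-6 10-10 9-6 19-17 6-2 13-27 12-40-8-6-5-11-5-19 1-10 6-6 15-6 16 0 7 4-4-8 0-6 11-29 0-9-12-30z"/><path data-summit="58 55" data-summit-m="1113" d="M221 16l-204 0-1 131 69 20 22 1 7 3 1-6 27-24 17 2 34-14 8-5 8-11 4-46 8-41z"/><path data-summit="499 287" data-summit-m="1104" d="M483 133l-3 13-6 10-11 1-14-2-16 13-18 9-17 2-2 2-11 38-14 28 8 7 5 11 1 29-10 17-15 12 73 64 7 18 5 4 48 20 34 6 1-289-38-3-6-5z"/><path data-summit="17 287" data-summit-m="1013" d="M19 148l-3 1 0 286 34 1 37-19 20-18 14-8 38-9 2-128-2-5-13-6-9-9-13-31-11-34-28-2z"/><path data-summit="527 527" data-summit-m="985" d="M439 403l0 4-26 27-8 15-4 13 0 24 12 41 114 1 1-93-30-4-21-7-32-15z"/><path data-summit="45 527" data-summit-m="1028" d="M109 399l-22 18-16 7-16 11-39 2 1 91 147-1 0-13 3-4-10-2-16-12-14-7-7-8-19-63z"/><path data-summit="527 26" data-summit-m="997" d="M527 16l-110 1 2 26 12 34 23 10 23 18 7 10 0 23 6 5 20 2 18 0z"/>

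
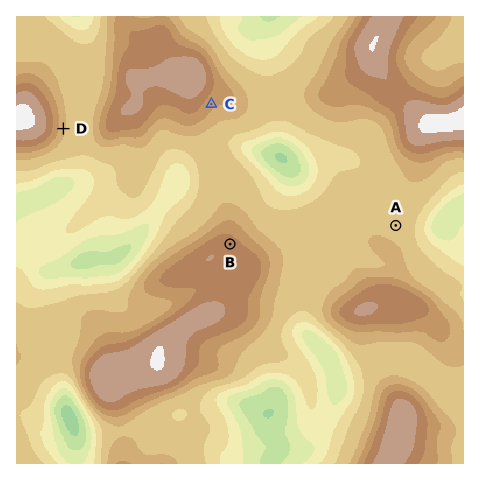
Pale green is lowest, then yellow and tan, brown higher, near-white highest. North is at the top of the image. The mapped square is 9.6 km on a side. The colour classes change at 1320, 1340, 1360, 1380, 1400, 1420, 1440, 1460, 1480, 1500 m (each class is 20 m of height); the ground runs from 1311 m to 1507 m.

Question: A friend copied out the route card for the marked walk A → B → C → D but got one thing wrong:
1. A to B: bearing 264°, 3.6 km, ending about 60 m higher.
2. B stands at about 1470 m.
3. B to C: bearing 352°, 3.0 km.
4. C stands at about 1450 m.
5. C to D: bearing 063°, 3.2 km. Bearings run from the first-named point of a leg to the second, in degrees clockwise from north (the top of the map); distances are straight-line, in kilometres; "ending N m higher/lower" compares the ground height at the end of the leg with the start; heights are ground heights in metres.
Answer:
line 5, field bearing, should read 261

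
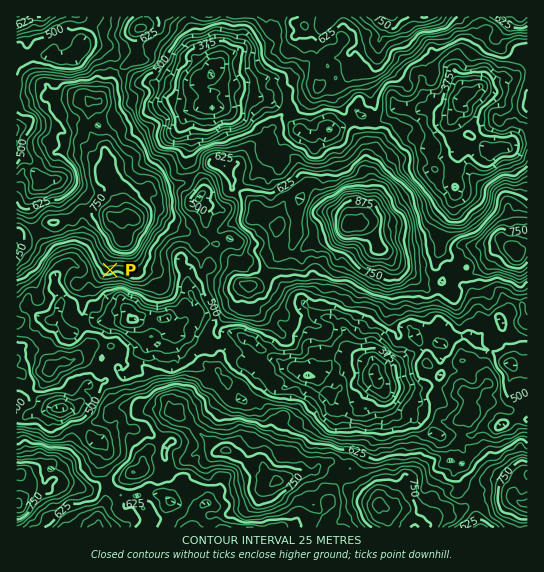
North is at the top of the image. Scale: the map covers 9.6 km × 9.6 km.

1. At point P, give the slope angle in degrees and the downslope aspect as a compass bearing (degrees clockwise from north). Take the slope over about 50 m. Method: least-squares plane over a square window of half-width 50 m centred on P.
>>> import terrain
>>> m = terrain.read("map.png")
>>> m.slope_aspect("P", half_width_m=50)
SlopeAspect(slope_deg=9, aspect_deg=157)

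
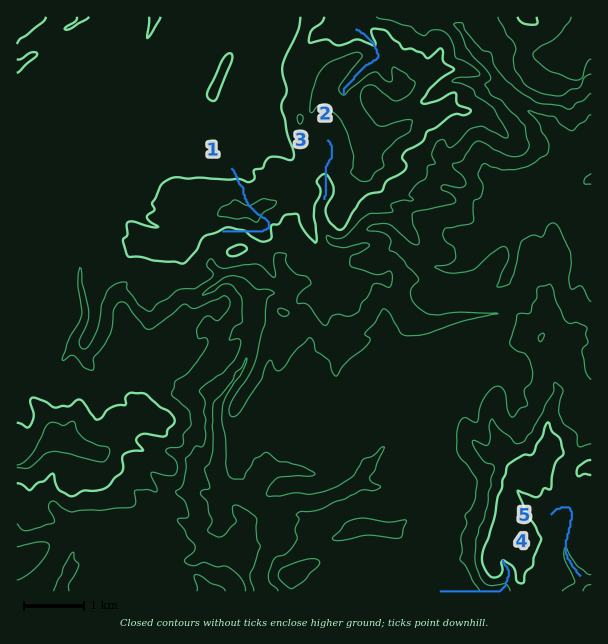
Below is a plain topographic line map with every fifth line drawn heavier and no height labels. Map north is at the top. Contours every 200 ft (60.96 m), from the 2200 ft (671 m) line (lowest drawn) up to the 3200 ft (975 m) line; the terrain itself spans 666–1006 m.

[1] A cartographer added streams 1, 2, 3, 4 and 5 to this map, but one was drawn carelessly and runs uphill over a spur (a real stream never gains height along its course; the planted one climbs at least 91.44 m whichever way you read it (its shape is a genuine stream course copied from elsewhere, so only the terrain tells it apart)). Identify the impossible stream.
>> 1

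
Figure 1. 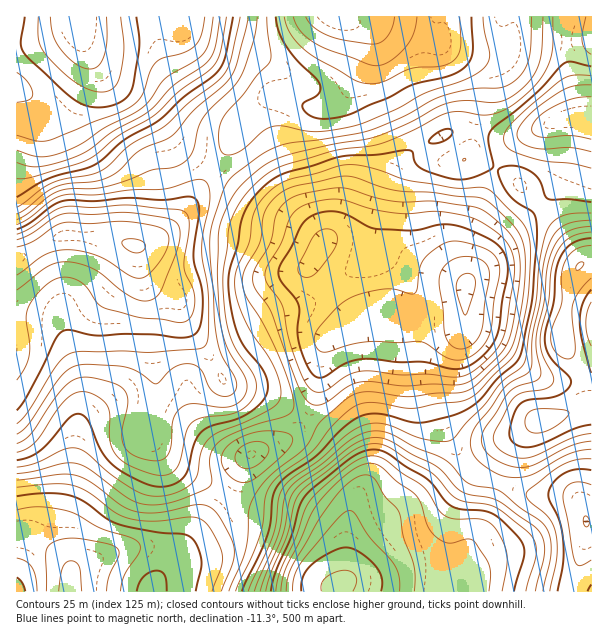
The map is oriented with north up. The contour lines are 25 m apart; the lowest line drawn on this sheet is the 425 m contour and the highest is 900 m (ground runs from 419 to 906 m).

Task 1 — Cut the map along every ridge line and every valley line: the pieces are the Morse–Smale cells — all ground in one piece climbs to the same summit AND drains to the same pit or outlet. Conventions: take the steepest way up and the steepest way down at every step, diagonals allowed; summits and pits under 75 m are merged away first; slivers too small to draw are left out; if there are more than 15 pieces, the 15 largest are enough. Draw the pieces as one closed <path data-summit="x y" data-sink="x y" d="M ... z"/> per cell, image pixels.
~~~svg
<path data-summit="135 246" data-sink="69 591" d="M74 235l-15 1-43 24 0 274 14 2 21 12 16 15 4 9 13-8 42-16 54-1 16-14 10-15 20-21-19-15-33-16-14-14-14-18 0-9 10-30 0-23-4-18 2-46-14-35-2-25-18-7z"/><path data-summit="339 585" data-sink="467 287" d="M372 240l-45 0-5 3-12 20 0 6 6 9 34 40 6 3-15 9-15 11-4 10-6 44-6 16-9 15-16 14-34 14-7 8-10 24-8 9 11 10 11 5 46 2 11 4 21 12 12 14 5 18 1 20 4-8 2-27 10-13 62-34 44-34-18-29-6-18-3-21 1-22 5-15 19-32 2-42-22-13-34-14-21-14z"/><path data-summit="135 246" data-sink="467 287" d="M213 168l-33 51-24 21-12 6-8 0 3 8 1 19 14 35-2 46 4 18 0 23-10 30 0 9 14 18 14 14 33 16 18 14 9-10 10-24 7-8 34-14 16-14 9-15 6-16 6-44 4-10 15-11 15-9-6-3-40-49 0-6 12-20-3-4-19-15-40-19z"/><path data-summit="339 585" data-sink="69 591" d="M465 464l-43 34-62 34-10 13-2 27-4 8-1-20-5-18-12-14-21-12-11-4-46-2-11-5-10-9-21 22-10 15-16 14-54 1-42 16-13 8-4-9-16-15-21-12-13-1-1 56 455 1 4-10 0-10-6-17 0-7 17-27 12-38-24-9z"/><path data-summit="336 17" data-sink="75 17" d="M339 16l-262 0-1 5 8 24 13 21 17 18 32 19 28 37 11 11 28 17 17-24 12-24 22-20 15-4 30 12 14 1 12-5 11-9 18-35 4-24-8-11z"/><path data-summit="579 266" data-sink="467 287" d="M539 206l-45 40-25 33-5 18 0 30-16 26-6 15-3 16 3 33 9 24 14 22 24-17 30-12 18-13 17-3 34-13-6-28-20-38 6-43 6-21 8-14-23-34z"/><path data-summit="135 246" data-sink="75 17" d="M86 49l2 8-2 23-14 25-15 15-12 6-7 1-22-5 1 137 48-24 37 3 30 8 12 0 17-10 19-17 32-51-27-17-11-11-28-36-32-20-17-18z"/><path data-summit="336 17" data-sink="467 287" d="M366 26l-4 1 6 9-4 24-15 30-10 12-10 6-12 1-38-13-15 4-22 20-12 24-16 23 4 5 42 33 40 19 21 18 6-2 45 0 20 6-8-13 7-50 11-21 18-15-22-45-12-19-12-48z"/><path data-summit="336 17" data-sink="69 591" d="M567 16l-227 1 26 9 8 9 12 48 12 19 20 42 4 2 28-14 24 0 2-7 5-32-1-13-4-6-11-12-18-12-6-7 26 9 28 2 11-5 12-9 48 2z"/><path data-summit="339 585" data-sink="587 522" d="M500 482l-4 3-10 36-17 27 0 7 6 17 0 10-3 9 119 1 1-70-6-1-6-18-10-7-7-2-39-1z"/><path data-summit="135 246" data-sink="467 287" d="M420 148l-7 3-11 11-10 17-8 54 1 4 8 9 20 13 28 12 24 13 3-3-4-18 2-23 28-72-23-10-6 0-4 4-24 0-8-4z"/><path data-summit="336 17" data-sink="591 119" d="M543 40l-25 0-12 9-11 5-19 0-34-9 23 17 11 12 4 6 1 13-5 39 21 6 18 0 19-6 26-12 22-3-4-3-1-15-6-21-5-36z"/><path data-summit="339 585" data-sink="75 17" d="M75 16l-59 1 0 103 2 2 20 5 12-3 22-19 8-13 8-18 0-17-9-24z"/><path data-summit="579 266" data-sink="587 522" d="M591 406l-10 2-45 14-24 24-14 36 32 12 40 2 6 3 7 8 3 14 5 1z"/><path data-summit="579 266" data-sink="591 119" d="M587 118l-18 0-5 2 0 51-10 18-14 17 28 33 14 25 10-4 0-140z"/>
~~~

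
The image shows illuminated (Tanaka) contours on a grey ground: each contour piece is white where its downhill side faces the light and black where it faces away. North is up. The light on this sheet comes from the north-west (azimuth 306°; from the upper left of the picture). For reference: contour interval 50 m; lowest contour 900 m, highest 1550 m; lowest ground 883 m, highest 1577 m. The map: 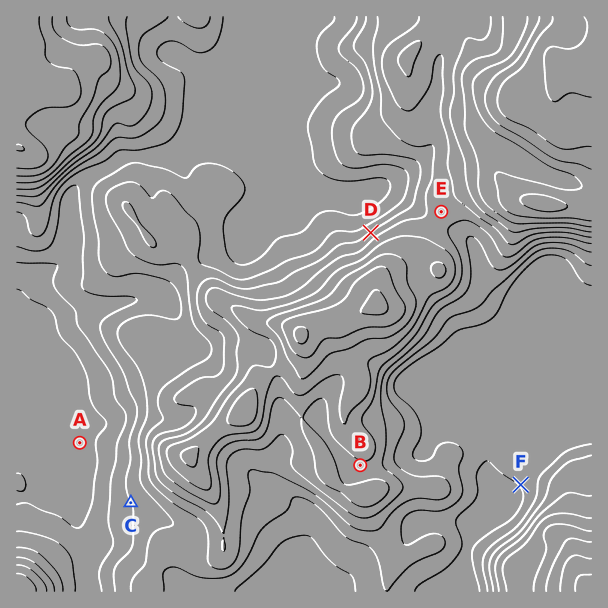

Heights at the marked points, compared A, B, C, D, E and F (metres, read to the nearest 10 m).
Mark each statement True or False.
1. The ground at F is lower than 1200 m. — True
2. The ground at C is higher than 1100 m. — False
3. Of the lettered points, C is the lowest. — False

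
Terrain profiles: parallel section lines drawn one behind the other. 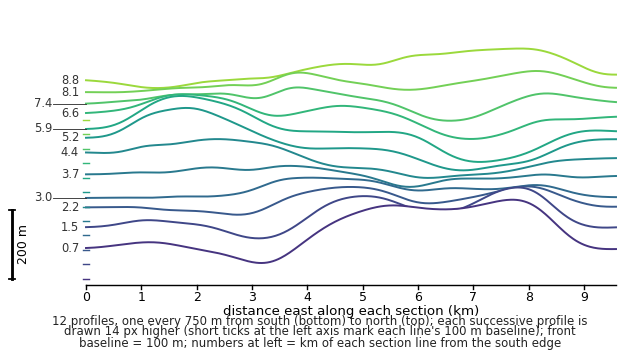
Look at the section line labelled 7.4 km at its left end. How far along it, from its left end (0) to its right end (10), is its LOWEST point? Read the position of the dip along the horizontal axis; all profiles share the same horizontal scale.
7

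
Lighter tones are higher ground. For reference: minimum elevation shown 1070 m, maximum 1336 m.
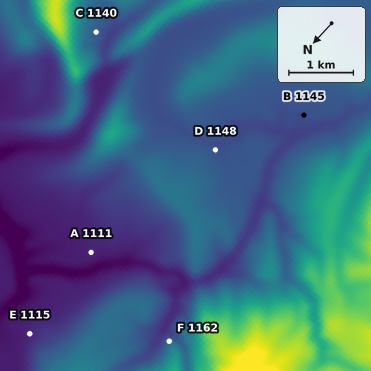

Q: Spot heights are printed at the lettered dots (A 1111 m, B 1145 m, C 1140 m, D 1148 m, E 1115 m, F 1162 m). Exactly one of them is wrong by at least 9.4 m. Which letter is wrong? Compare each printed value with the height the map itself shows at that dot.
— C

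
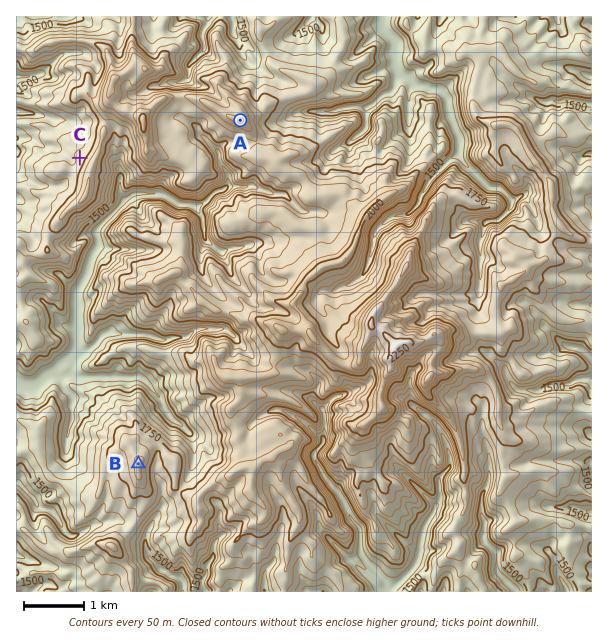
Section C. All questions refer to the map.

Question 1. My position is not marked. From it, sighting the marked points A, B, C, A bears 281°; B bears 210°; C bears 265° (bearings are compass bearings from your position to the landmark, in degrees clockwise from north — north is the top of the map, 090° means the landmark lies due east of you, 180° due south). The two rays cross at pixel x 327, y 137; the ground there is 1730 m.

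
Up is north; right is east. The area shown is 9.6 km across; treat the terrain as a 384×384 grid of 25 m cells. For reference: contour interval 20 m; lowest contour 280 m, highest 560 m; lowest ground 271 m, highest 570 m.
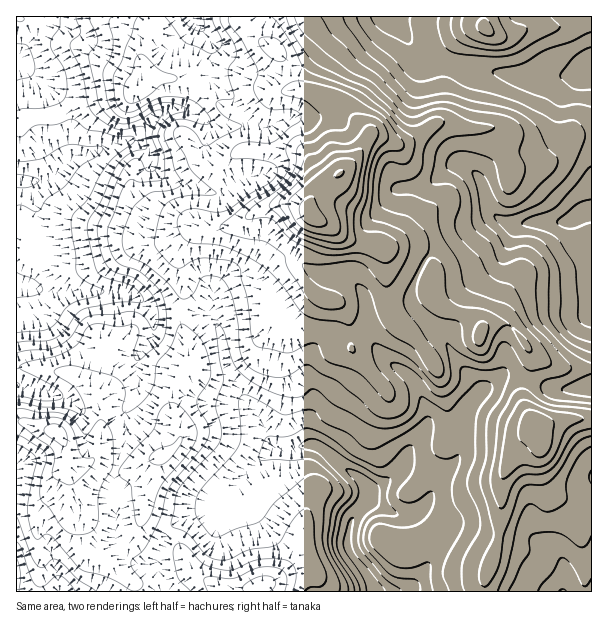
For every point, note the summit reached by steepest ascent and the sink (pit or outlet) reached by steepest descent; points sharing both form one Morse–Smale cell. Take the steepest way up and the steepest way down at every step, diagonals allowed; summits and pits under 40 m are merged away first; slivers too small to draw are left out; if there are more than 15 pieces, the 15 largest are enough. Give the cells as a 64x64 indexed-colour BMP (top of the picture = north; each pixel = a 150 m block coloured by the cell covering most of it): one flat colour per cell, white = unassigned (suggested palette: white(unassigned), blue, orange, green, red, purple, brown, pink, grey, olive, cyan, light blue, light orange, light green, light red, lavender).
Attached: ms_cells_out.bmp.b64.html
<image width="64" height="64" href="data:image/bmp;base64,Qk12CAAAAAAAAHYAAAAoAAAAQAAAAEAAAAABAAQAAAAAAAAIAAATCwAAEwsAABAAAAAAAAAA////ALR3HwAOf/8ALKAsACgn1gC9Z5QAS1aMAMJ34wB/f38AIr28AM++FwDox64AeLv/AIrfmACWmP8A1bDFAJmZmZmZmZZmd3d3d3d3d3d3d3d3ERERERER3d3d3diImZmZmZmZZmZ3d3d3d3d3d3d3d3ERERERERHd3d3d2IiZmZmZmZZmZnd3d3d3d3d3d3d3cRERERERER3d3d3YiJmZmZmZZmZmd3d3d3d3d3d3d3cRERERERERHd3d3diImZmZmWZmZmZ3d3d3d3d3dxd3cREREREREREd3d3diIiZmZmZZmZmZnd3d3d3d3cRERERERERERERER3d3YiIiJmZmZZmZmZmZ3d3d3d3cRERERERERERuxERu4iIiIiImZmZlmZmZmZmd3d3d3cRERERERERERu7u7u7iIiIiIiZmZmWZmZmZmZmd3d3cRERERERERERG7u7u7uIiIiIiJmZmZZmZmZmZmZmZ3cREREREREREREbu7u7u4iIiIiImZmZlmZmZmZmZmZmcRERERERERERERG7u7u7iIiIiIiZmZlmZmZmZmZmZmZhEREREREREREREbu7u7uIiIiIiJmZmWZmZmZmZmZmZmERERERERERERERG7u7u4iIiIiImZmZZmZkZmZmZmZmZhERERERERERERERu7u7iIiIiIiZmZlEZERERmZmZmZmYREREREREREREREbu7u4iIiIiJmZmURERERERmZmZmZmERERERERERERERu7u7iIiIiImZmUREREREREZmZmZmYRERERERERERERG7u7u4iIiIiZmZRERERERERmZmZmZhERERERERERERERu7u7uIiIiJlERERERERERGZmZmZhERERERERERERERG7u7u7iIiIRERERERERERGZmZmZmEREREREREREREREbu7u77u7u5EREREREREREZmZmZmERERERERERERERERu7u7vu7u7kRERERERERERGZmZmEREREREREREREREREbu7vu7u7uREREREREREREZmZmYRERERERERERERERERG7u+7u7u5ERERERERERERmZmYRERERERERERERERERERu7v////0REREREREREREZmZhEREREREREREREREREREREf////RERERERERERERmZhERERERERERERERERERERER/zMzNERERERERERERGZmEREREREREREREREREREREREzMzM0REREREREREREZmYRERERERERERERERERERERETMzMzRERERERERERERmZhERERERERERERERERERERETMzMzNERERERERERERmZhERERERERERERERERERERETMzMzM0RERERERERERGZmEREREREREREREREREREzMzMzMzMzREREREREREIiERERERERERERERERERERMzMzMzMzMzNEREREREREIiIhERERERERERERERERERMzMzMzMzMzM0REIiIiIiIiIiERERERERERERERERERMzMzMzMzMzMzIiIiIiIiIiIiIREREREREREREREREREzMzMzMzMzMzMiIiIiIiIiIiIRERERERERERERERERERMzMzMzMzMzMyIiIiIiIiIiIhERERERERERERERERERMzMzMzMzMzMzIiIiIiIiIiIiERERERERERERERERERMzMzMzMzMzMzMiIiIiIiIiIiIhERERERERERERETMzMzMzMzMzMzMzMyIiIiIiIiIiIiERERERERERETMzMzMzMzMzMzMzMzMzIiIiIiIiIiIiIiIRERERERETMzMzMzMzMzMzMzMzMzMiIiIiIiIiIiIiIiIhEREREzMzMzMzMzMzMzMzMzMzMyIiIiIiIiIiIiIiIiIhEREzMzMzMzMzMzMzMzMzMzMzIiIiIiIiIiIiIiIiIiIiIiMzMzMzMzMzMzMzMzMzMzMiIiIiIiIiIiIiIiIiIiIiIzMzMzMzMzMzMzMzMzMzMyIiIiIiIiIiIiIiIiIiIiIiIzMzMzMzMzMzMzMzMzMzIiIiIiIiIiIiIiIiIiIiIiIiMzMzMzMzMzMzMzMzMzMiIiIiIiIiIiIiIiIiIiIiIiIjMzMzMzMzMzM1MzMzMyIiIiIiIiIiIiIiIiIiIiIiIiIzMzMzMzMzM1VVVTMzIiIiIiIiIiIiIiIiIiIiIiIiIiMzMzMzMzMzVVVVUzMiIiIiIiIiIiIiIiIiIiIiIiIiIzVVMzMzMzNVVVVVMyIiIiIiIiIiIiIiIiIiIiIiIiIlVVVVMzMzNVVVVVVVIiIiIiIiIiIiIiIiIiIiIiIiIlVVVVVVVVVVVVVVVVUiIiIiIiIiIiIiIiLCIiIiIiIlVVVVVVVVVVVVVVVVVSIiIiIiIiIiIiIizMzCIiIiIlVVVVVVVVVVVVVVVVVVIiIiIiIiIiIiIizMzMzCIiVVVVVVVVVVVVVVVVVVVVUiIiIiIiIiIiIizMzMzMzFVVVVVVVVVVVVVVVVVVVVVSIiIiIiIiIszMzMzMzMzFVVVVVVVVVVVVVVVVqqqqpVIiIiIiIiIszMzMzMzMzMVVVVVVVVVVVVWqqqqqqqqqoiIiIiIiIizMzMzMzMzMVVVVVVVVVVWqqqqqqqqqqqqiIiIiIiIiLMzMzMzMzMxVVVVVVVVVWqqqqqqqqqqqqqIiIiIiIiIizMzMzMzMVVVVVVVVVVWqqqqqqqqqqqqqoiIiIiIiIiLMzMzMzMVVVVVVVVVVVaqqqqqqqqqqqqqiIiIiIiIiIszMzMzMVVVVVVVVVVVaqqqqqqqqqqqqqq"/>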